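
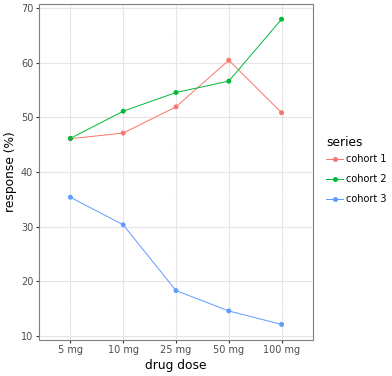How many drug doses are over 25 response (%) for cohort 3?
Above 25: 5 mg, 10 mg.

2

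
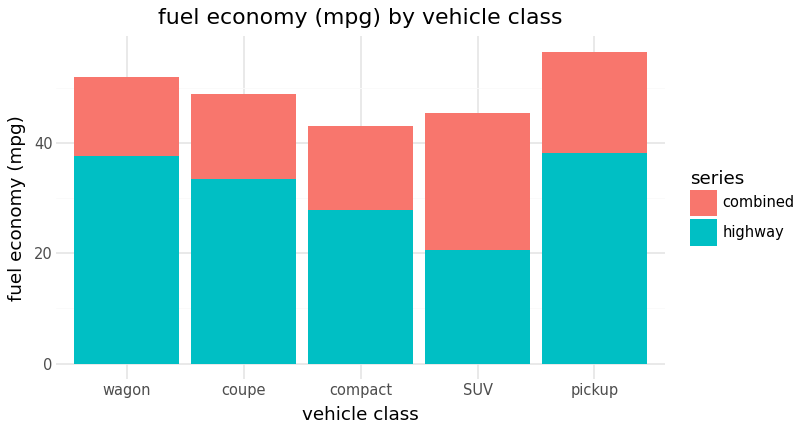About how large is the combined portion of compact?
≈ 15

combined top ≈ 45, bottom ≈ 30; segment ≈ 15.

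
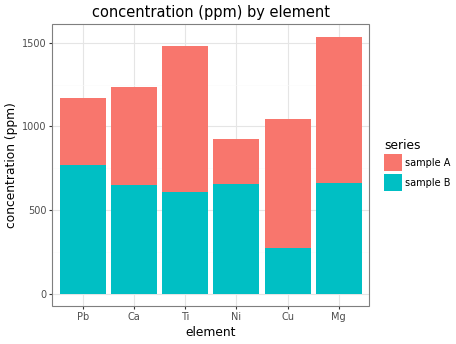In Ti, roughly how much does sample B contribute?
sample B top ≈ 600, bottom ≈ 0; segment ≈ 600.

≈ 600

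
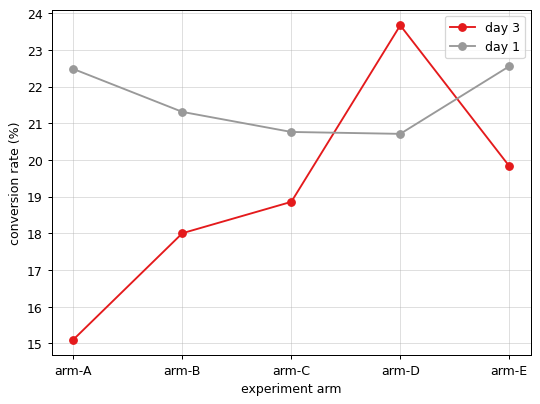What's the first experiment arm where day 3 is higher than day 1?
arm-D

arm-C: day 3 ≈ 19 vs day 1 ≈ 21 (not yet); arm-D: day 3 ≈ 24 vs day 1 ≈ 21 (first crossover).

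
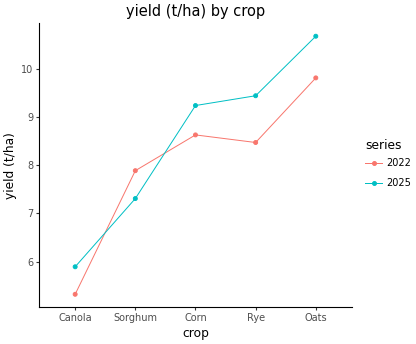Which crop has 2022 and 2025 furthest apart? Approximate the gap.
Rye, ≈ 1.0 t/ha

Rye: 2022 ≈ 8.5, 2025 ≈ 9.5 → gap ≈ 1.0. Next-largest (Oats) is only ≈ 0.5.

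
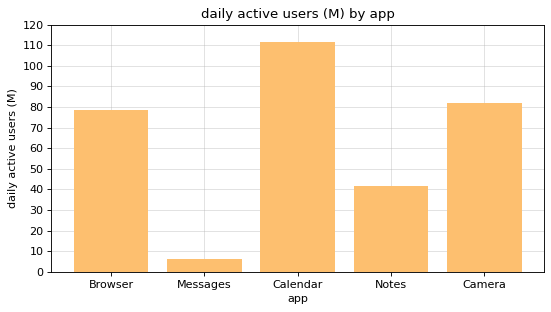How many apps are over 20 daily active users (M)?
4

Above 20: Browser, Calendar, Notes, Camera.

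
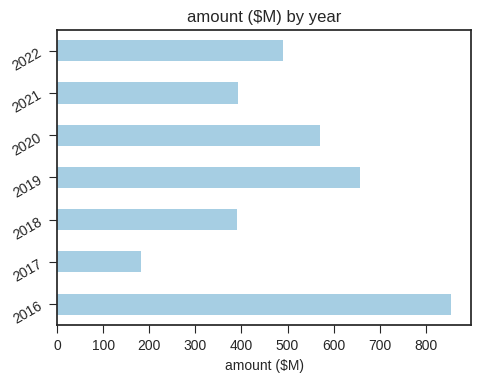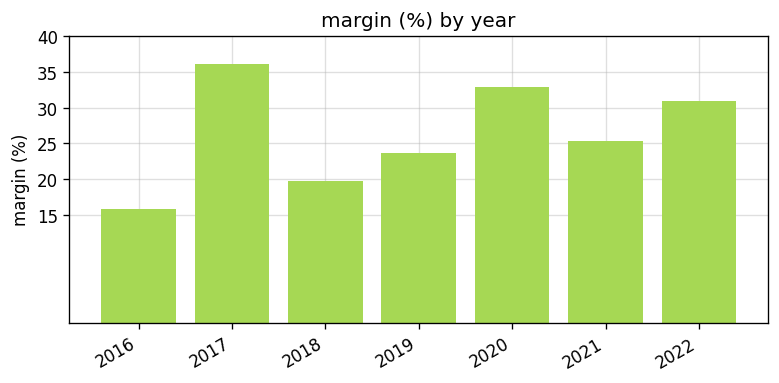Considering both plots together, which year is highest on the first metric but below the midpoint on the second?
2016

Chart 2 median margin (%) ≈ 25; below-median years: 2016, 2018, 2019. Among those, 2016 has the highest amount ($M) (≈ 900).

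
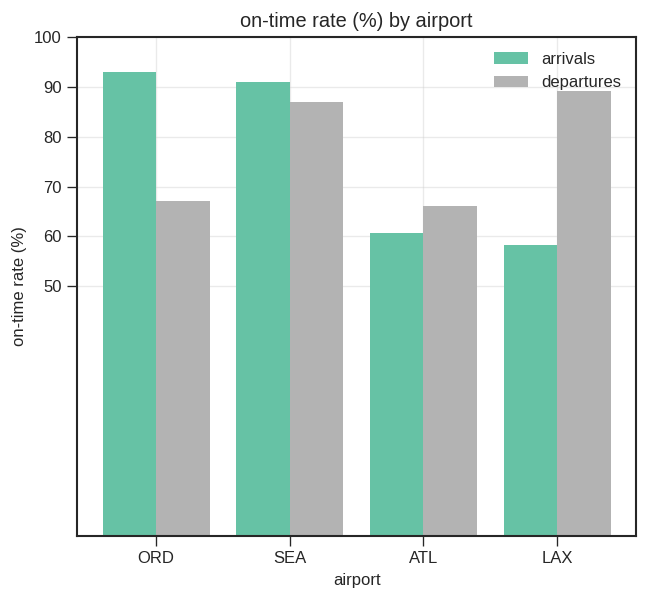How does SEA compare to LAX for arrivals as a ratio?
≈ 1.5×

SEA ≈ 90, LAX ≈ 60; 90/60 ≈ 1.5.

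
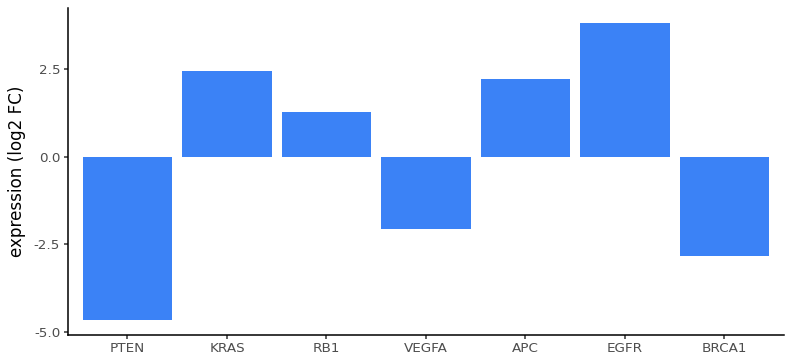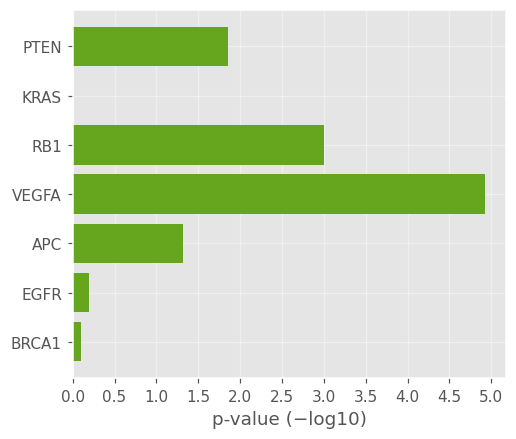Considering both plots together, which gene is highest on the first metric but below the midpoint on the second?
Chart 2 median p-value (−log10) ≈ 1.5; below-median genes: KRAS, EGFR, BRCA1. Among those, EGFR has the highest expression (log2 FC) (≈ 4).

EGFR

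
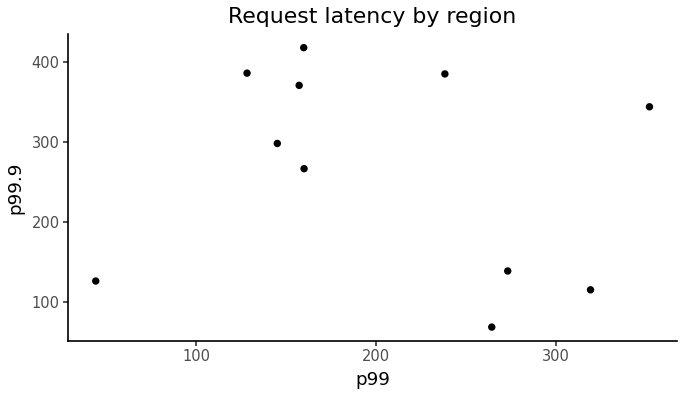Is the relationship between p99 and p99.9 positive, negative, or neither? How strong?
no clear correlation

Points are roughly uncorrelated; weak (|r| ≈ 0.2).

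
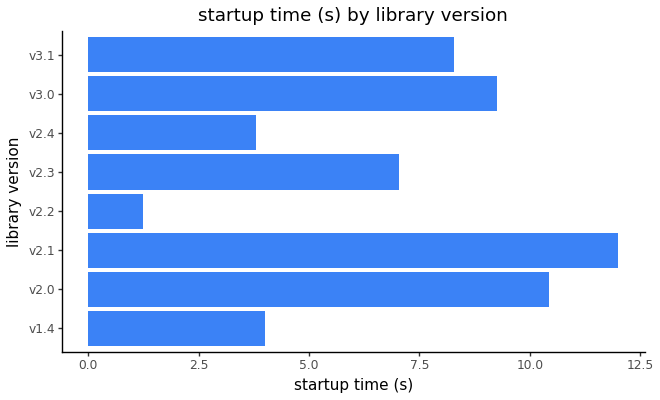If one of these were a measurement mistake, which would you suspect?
v2.2

v2.2 ≈ 1; the rest sit between ≈ 4 and ≈ 12.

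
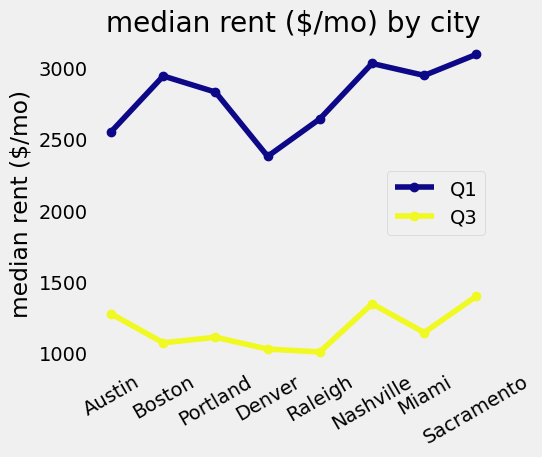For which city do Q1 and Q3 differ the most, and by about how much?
Boston: Q1 ≈ 3000, Q3 ≈ 1000 → gap ≈ 2000. Next-largest (Miami) is only ≈ 1800.

Boston, ≈ 2000 $/mo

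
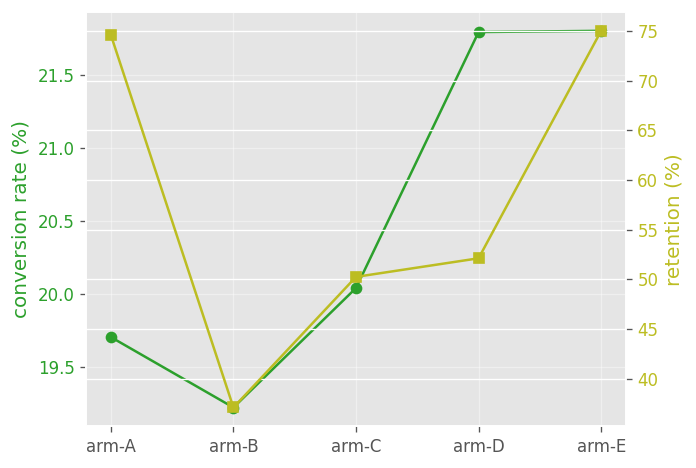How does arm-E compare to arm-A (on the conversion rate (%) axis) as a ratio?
≈ 1.13×

arm-E ≈ 22.0, arm-A ≈ 19.5; 22.0/19.5 ≈ 1.13.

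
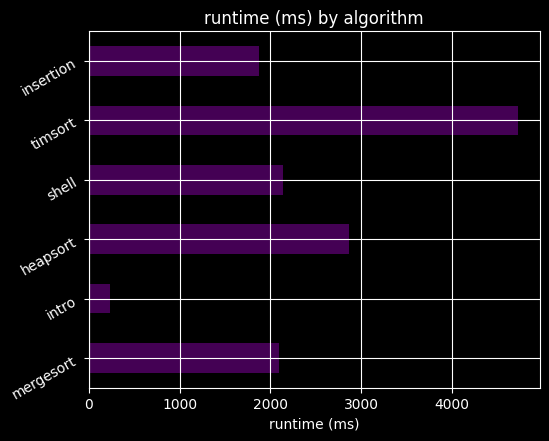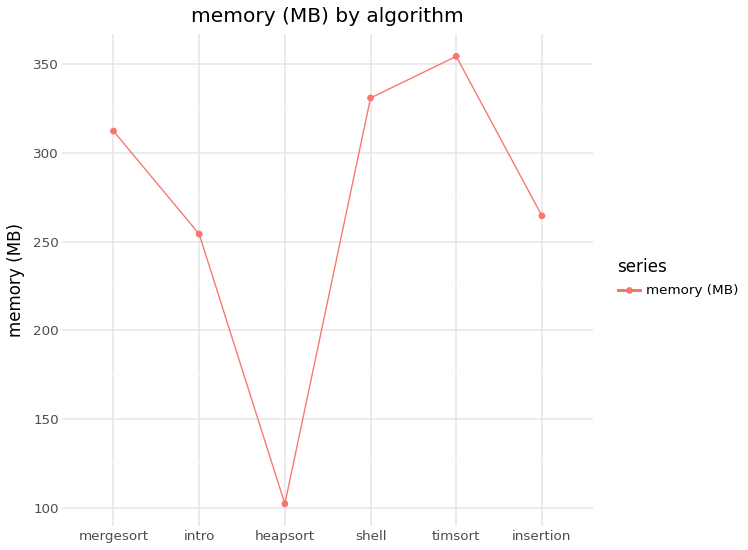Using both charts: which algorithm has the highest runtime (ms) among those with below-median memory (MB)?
Chart 2 median memory (MB) ≈ 300; below-median algorithms: intro, heapsort, insertion. Among those, heapsort has the highest runtime (ms) (≈ 3000).

heapsort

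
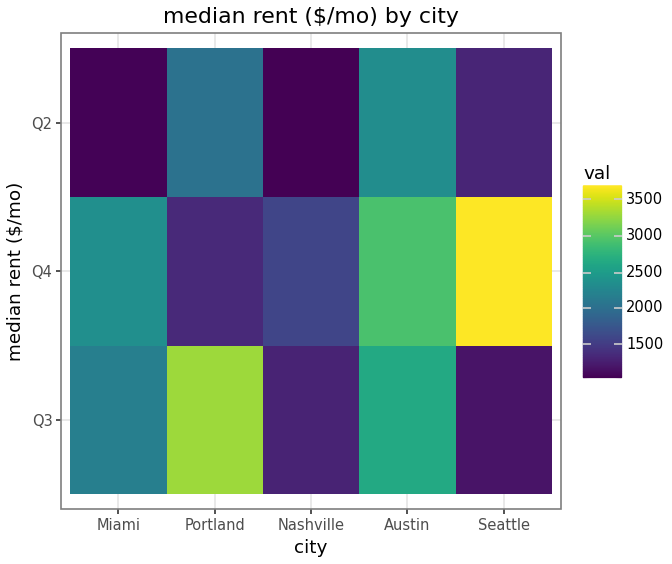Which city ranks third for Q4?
Top 4 for Q4: Seattle ≈ 3500, Austin ≈ 3000, Miami ≈ 2500, Nashville ≈ 1500.

Miami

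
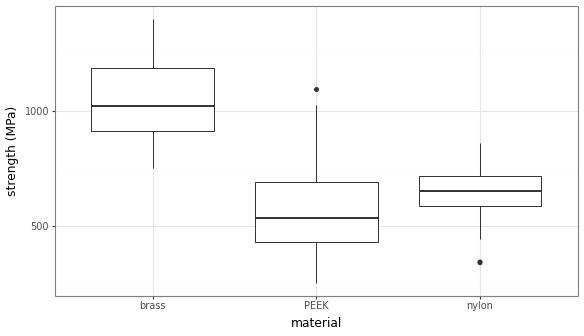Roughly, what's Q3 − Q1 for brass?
Q3 ≈ 1200, Q1 ≈ 900; IQR ≈ 300.

≈ 300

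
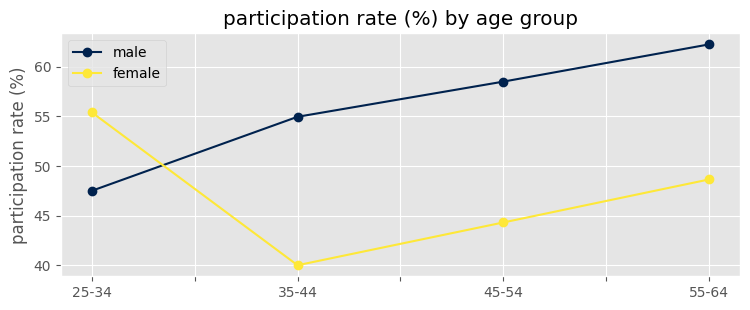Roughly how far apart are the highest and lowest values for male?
Max 55-64 ≈ 62, min 25-34 ≈ 48; range ≈ 14.

≈ 14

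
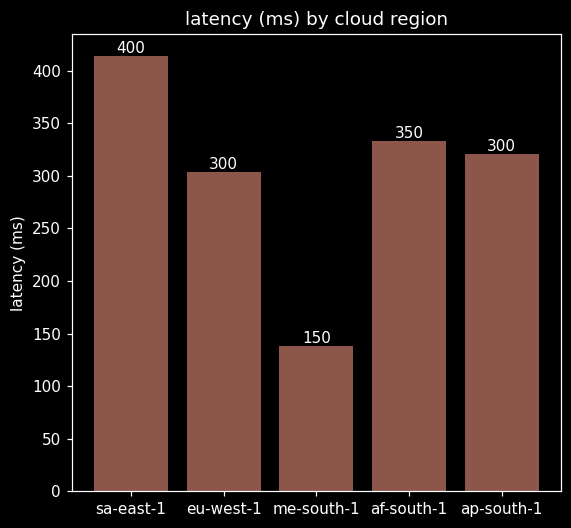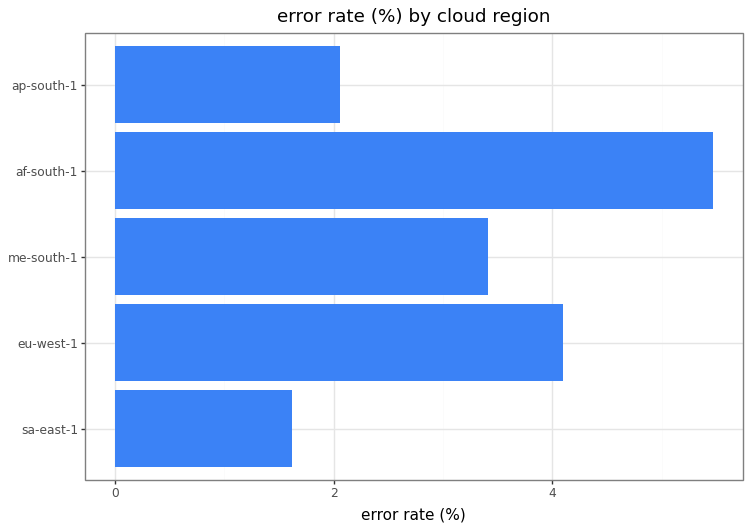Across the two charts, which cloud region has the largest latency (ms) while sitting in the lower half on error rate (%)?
Chart 2 median error rate (%) ≈ 3; below-median cloud regions: sa-east-1, ap-south-1. Among those, sa-east-1 has the highest latency (ms) (≈ 400).

sa-east-1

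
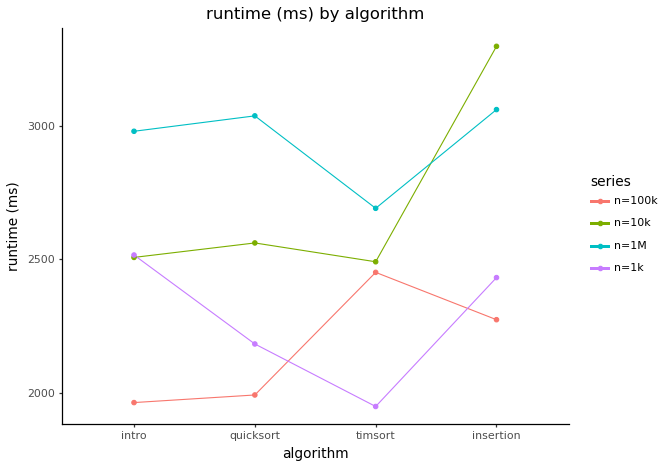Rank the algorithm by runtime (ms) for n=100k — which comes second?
Top 3 for n=100k: timsort ≈ 2400, insertion ≈ 2200, quicksort ≈ 2000.

insertion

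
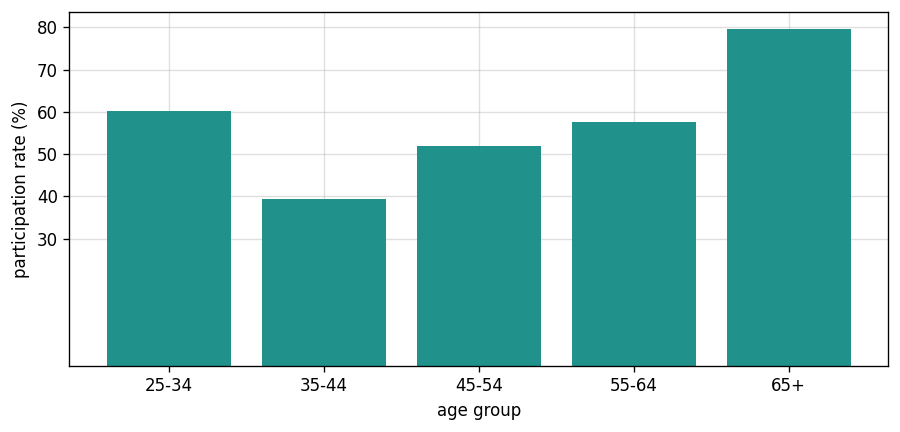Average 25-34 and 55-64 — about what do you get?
(60 + 60) / 2 ≈ 60.

≈ 60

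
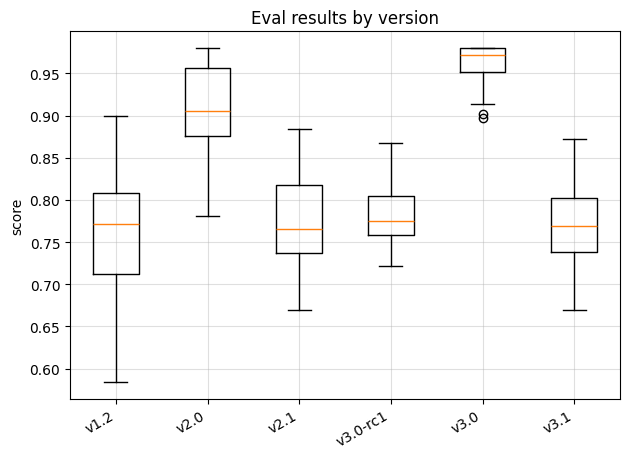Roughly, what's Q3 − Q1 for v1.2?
Q3 ≈ 0.80, Q1 ≈ 0.72; IQR ≈ 0.08.

≈ 0.08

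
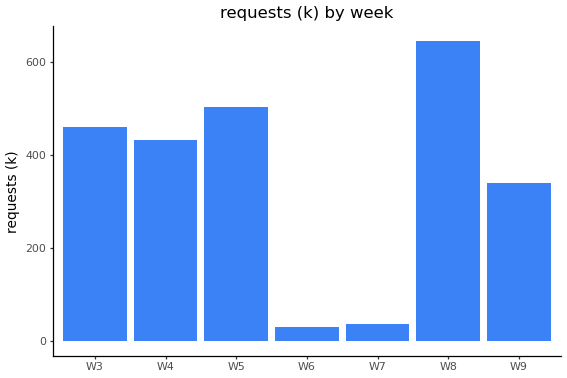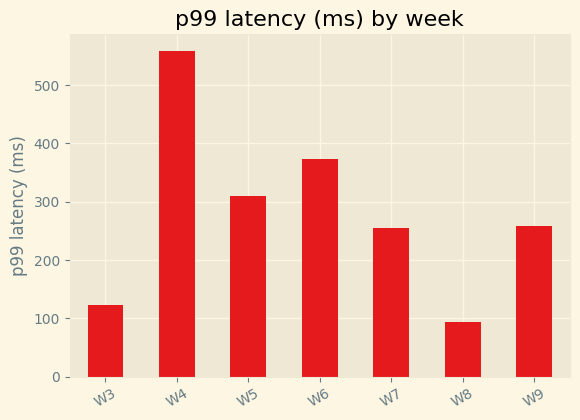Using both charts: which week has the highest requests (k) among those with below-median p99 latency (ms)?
Chart 2 median p99 latency (ms) ≈ 300; below-median weeks: W3, W7, W8. Among those, W8 has the highest requests (k) (≈ 600).

W8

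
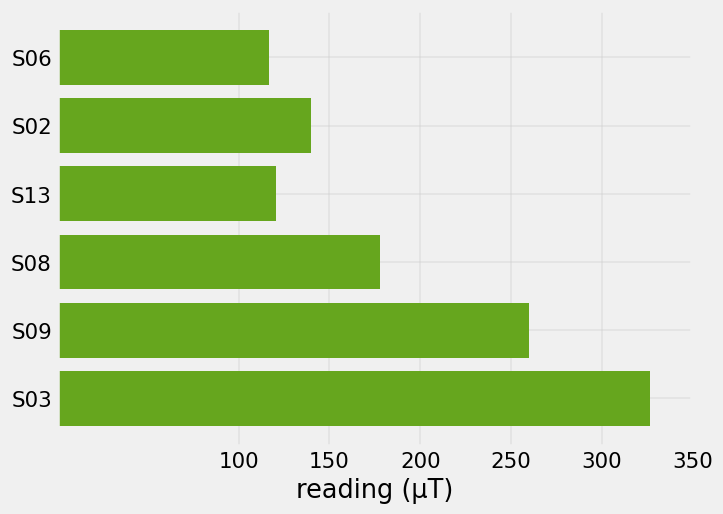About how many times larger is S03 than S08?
≈ 1.75×

S03 ≈ 350, S08 ≈ 200; 350/200 ≈ 1.75.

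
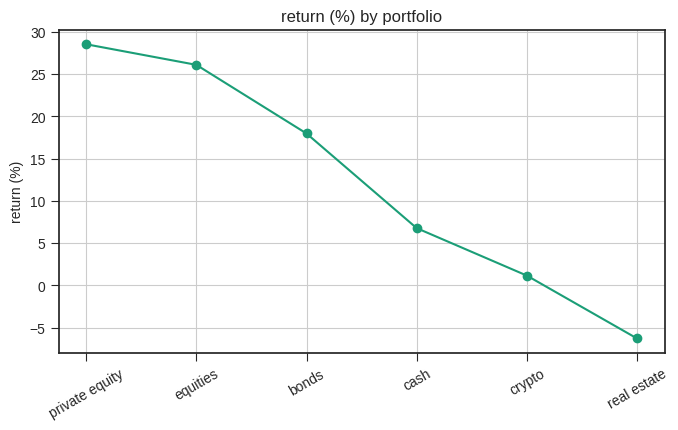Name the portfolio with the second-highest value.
Top 3: private equity ≈ 30, equities ≈ 25, bonds ≈ 20.

equities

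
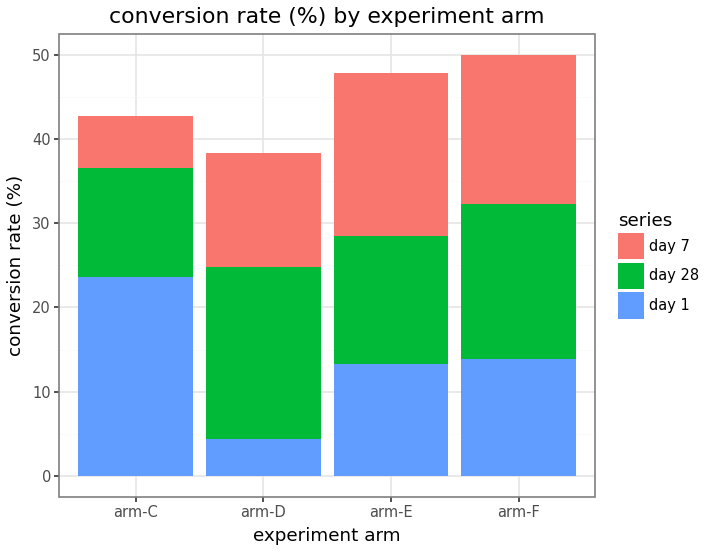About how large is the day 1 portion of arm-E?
day 1 top ≈ 15, bottom ≈ 0; segment ≈ 15.

≈ 15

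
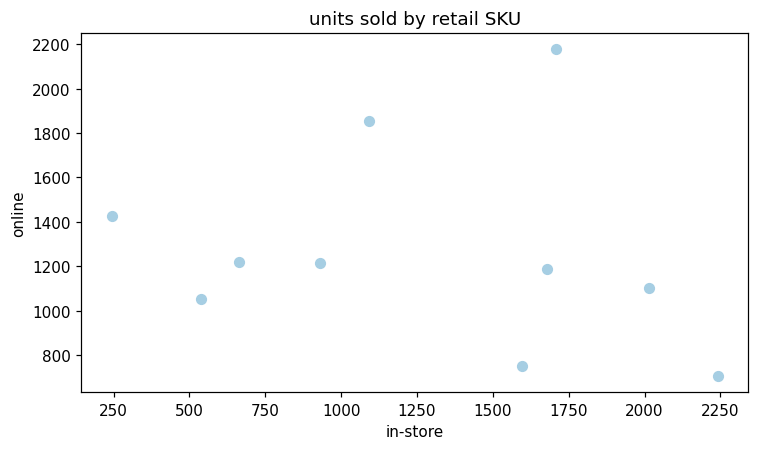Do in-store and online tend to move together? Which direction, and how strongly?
Points are roughly uncorrelated; weak (|r| ≈ 0.2).

no clear correlation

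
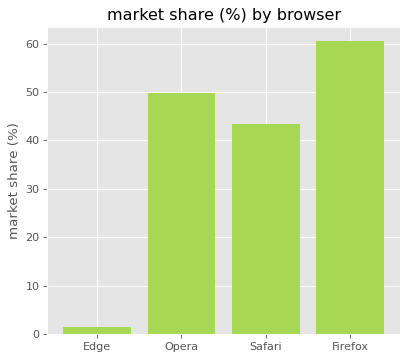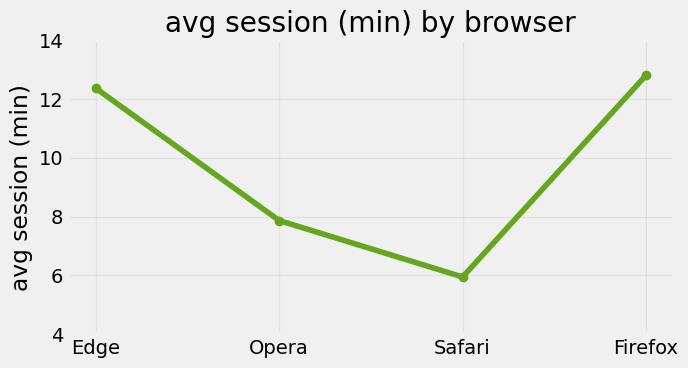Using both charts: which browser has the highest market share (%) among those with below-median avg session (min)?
Opera

Chart 2 median avg session (min) ≈ 10; below-median browsers: Opera, Safari. Among those, Opera has the highest market share (%) (≈ 50).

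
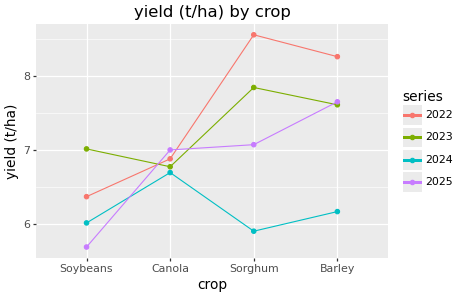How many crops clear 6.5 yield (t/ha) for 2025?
Above 6.5: Canola, Sorghum, Barley.

3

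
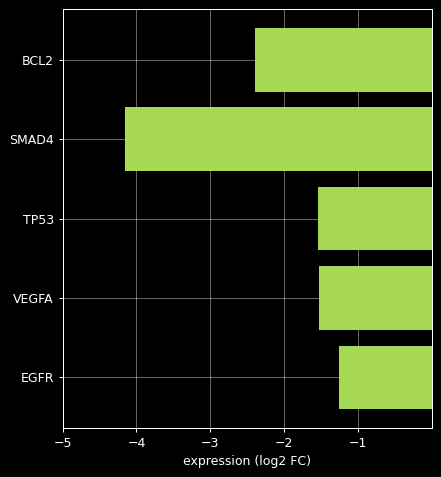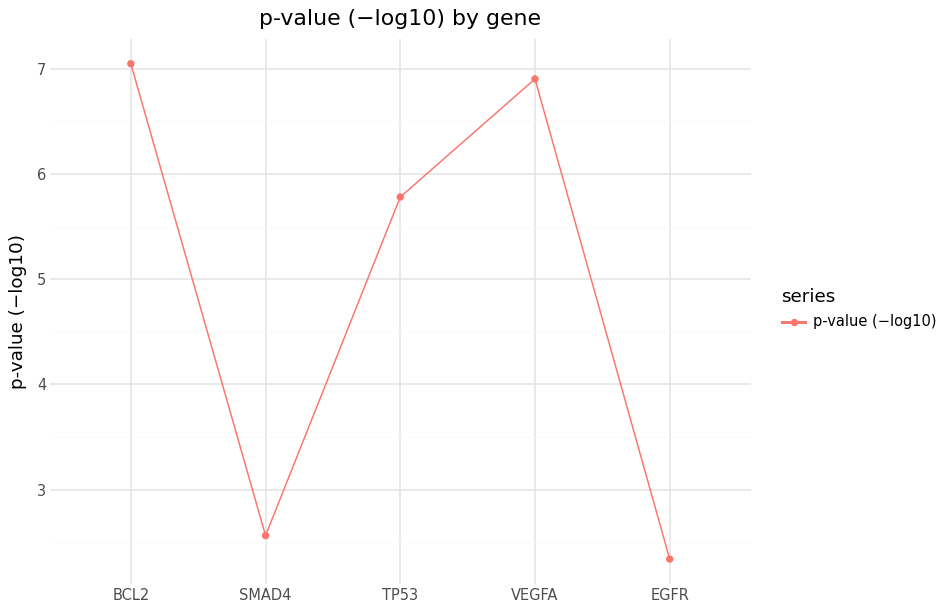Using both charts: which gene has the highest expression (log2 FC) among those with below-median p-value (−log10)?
EGFR

Chart 2 median p-value (−log10) ≈ 6; below-median genes: SMAD4, EGFR. Among those, EGFR has the highest expression (log2 FC) (≈ -1).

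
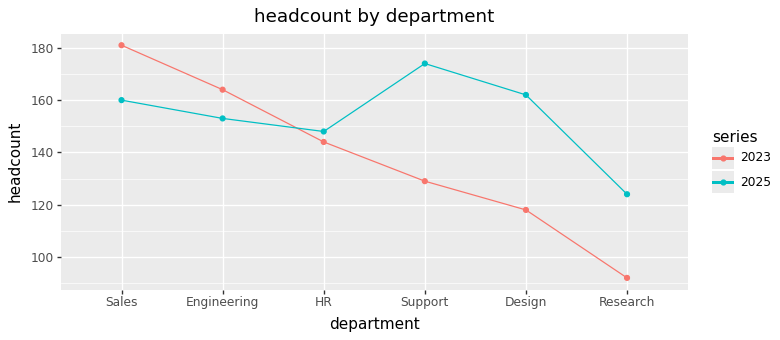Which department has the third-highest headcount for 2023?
Top 4 for 2023: Sales ≈ 180, Engineering ≈ 160, HR ≈ 140, Support ≈ 130.

HR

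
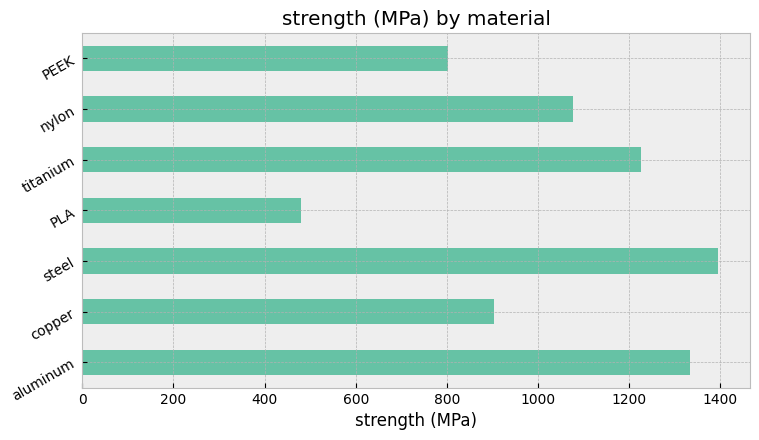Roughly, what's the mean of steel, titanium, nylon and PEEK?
(1400 + 1200 + 1000 + 800) / 4 ≈ 1100.

≈ 1100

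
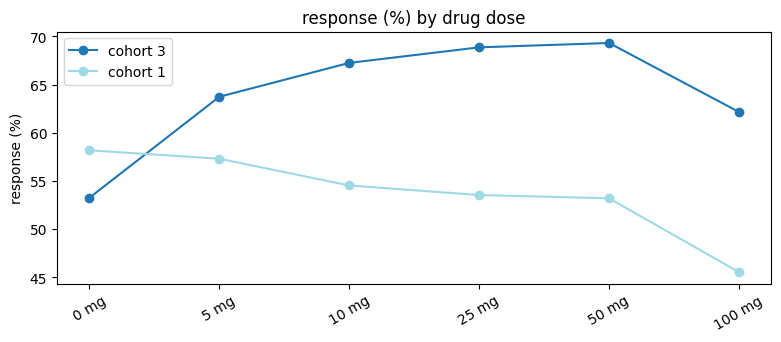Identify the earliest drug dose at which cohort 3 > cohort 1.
5 mg

0 mg: cohort 3 ≈ 54 vs cohort 1 ≈ 58 (not yet); 5 mg: cohort 3 ≈ 64 vs cohort 1 ≈ 58 (first crossover).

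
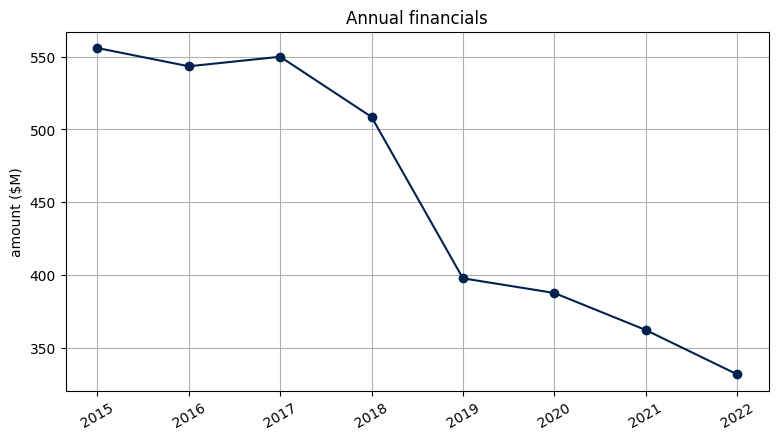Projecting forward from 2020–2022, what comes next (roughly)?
Last three: 380, 360, 340 → slope ≈ -20/step → next ≈ 320.

≈ 320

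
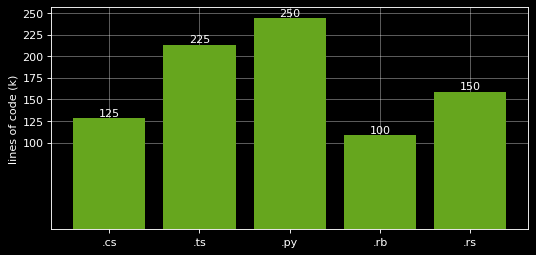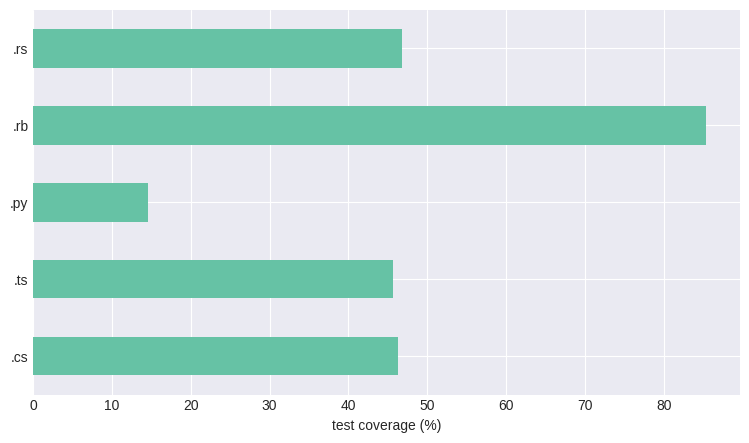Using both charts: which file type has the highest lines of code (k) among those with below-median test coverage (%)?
.py

Chart 2 median test coverage (%) ≈ 50; below-median file types: .ts, .py. Among those, .py has the highest lines of code (k) (≈ 250).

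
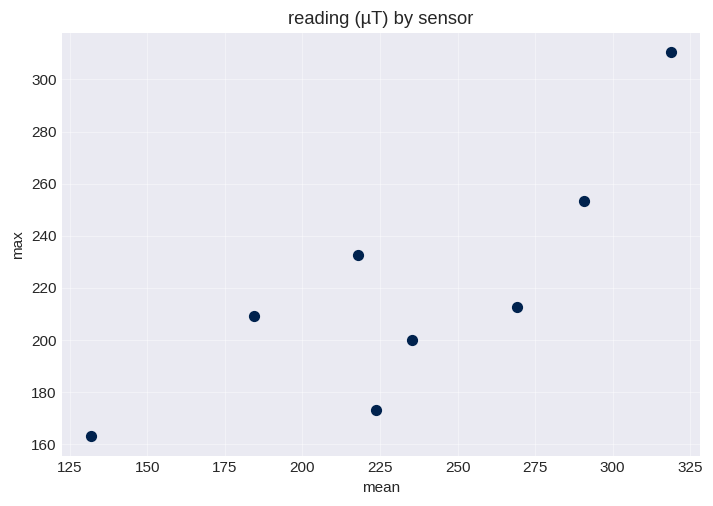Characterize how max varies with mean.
positive, strong

Points are positively correlated; strong (|r| ≈ 0.8).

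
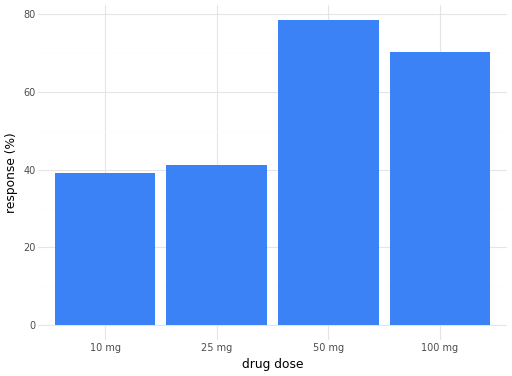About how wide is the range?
≈ 40

Max 50 mg ≈ 80, min 10 mg ≈ 40; range ≈ 40.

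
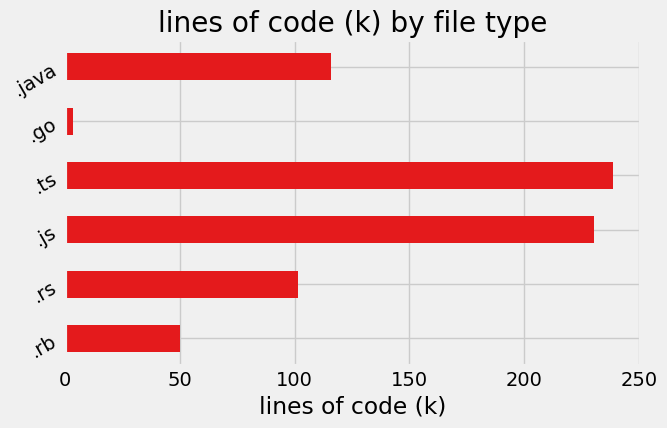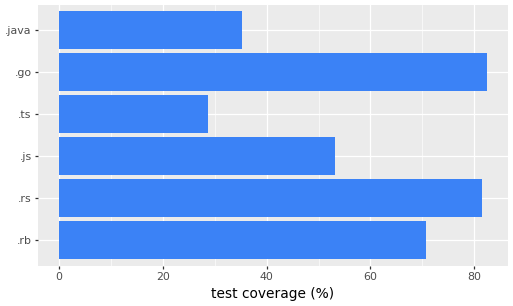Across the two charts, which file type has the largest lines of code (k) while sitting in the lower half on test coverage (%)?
.ts

Chart 2 median test coverage (%) ≈ 60; below-median file types: .js, .ts, .java. Among those, .ts has the highest lines of code (k) (≈ 250).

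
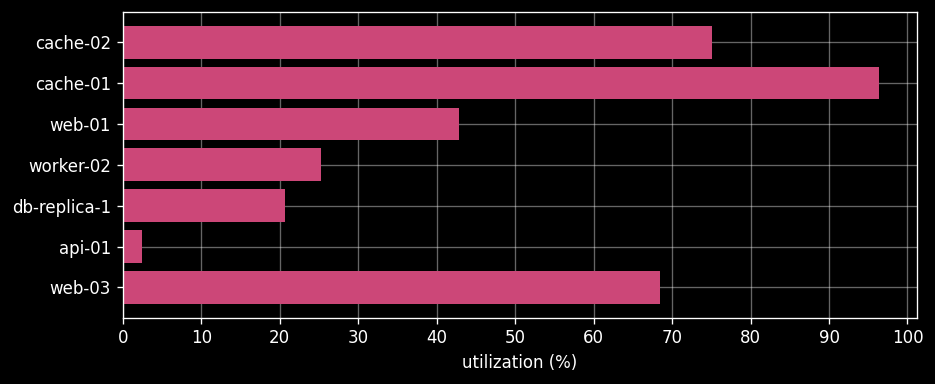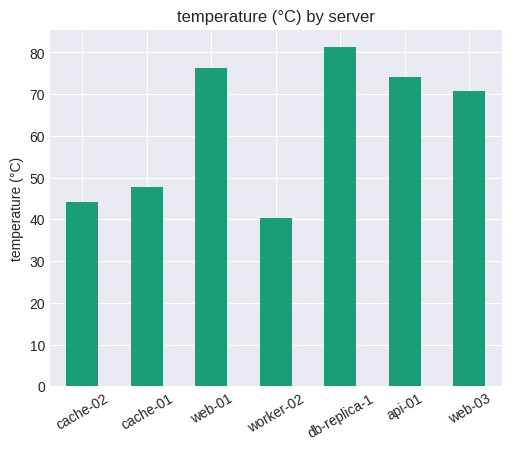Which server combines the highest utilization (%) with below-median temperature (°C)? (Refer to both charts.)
cache-01

Chart 2 median temperature (°C) ≈ 70; below-median servers: cache-02, cache-01, worker-02. Among those, cache-01 has the highest utilization (%) (≈ 100).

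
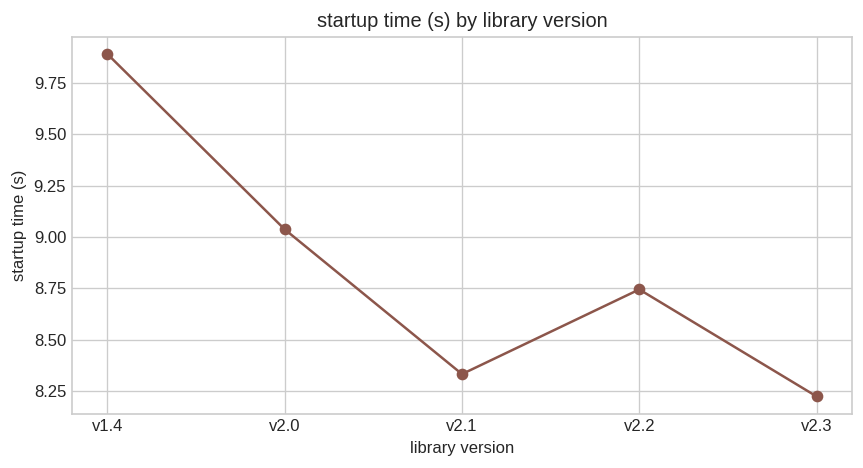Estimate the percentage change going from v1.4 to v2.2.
v1.4 ≈ 9.8, v2.2 ≈ 8.8; (8.8 − 9.8) / 9.8 ≈ -10.2%.

≈ -10.2%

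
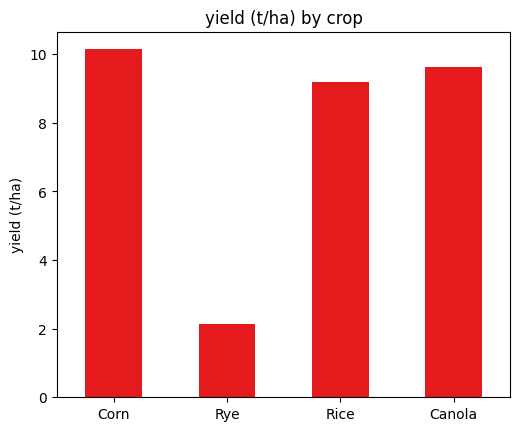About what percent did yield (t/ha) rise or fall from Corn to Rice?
Corn ≈ 10, Rice ≈ 9; (9 − 10) / 10 ≈ -10%.

≈ -10%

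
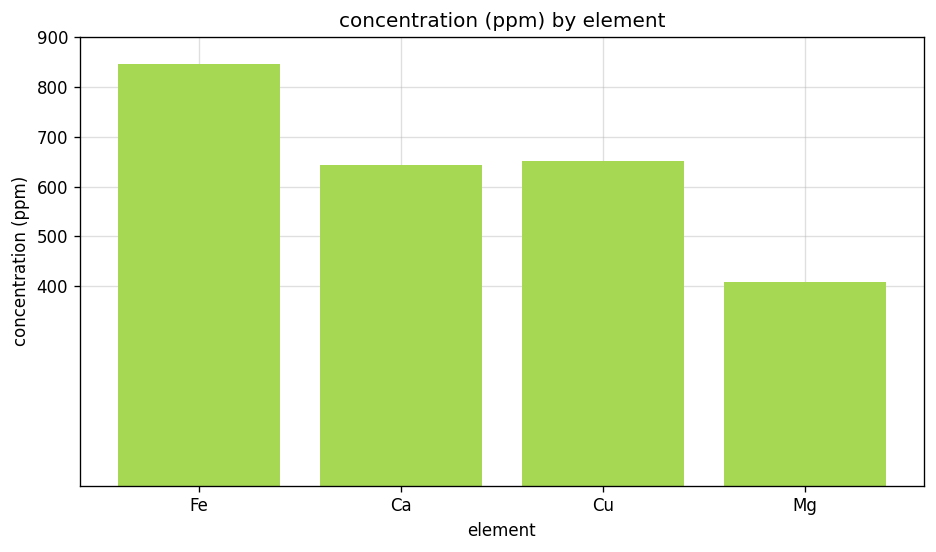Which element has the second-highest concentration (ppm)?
Top 3: Fe ≈ 800, Cu ≈ 700, Ca ≈ 600.

Cu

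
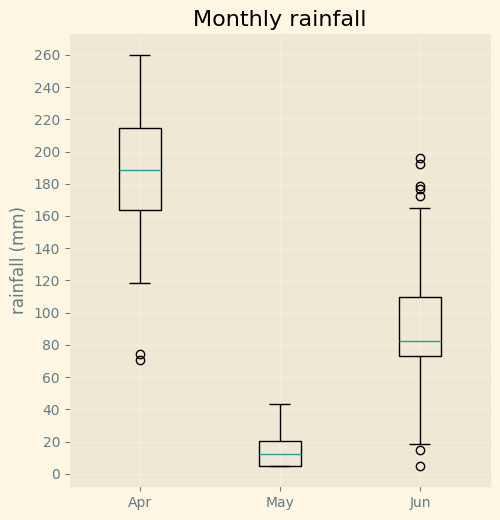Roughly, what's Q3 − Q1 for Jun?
≈ 40

Q3 ≈ 120, Q1 ≈ 80; IQR ≈ 40.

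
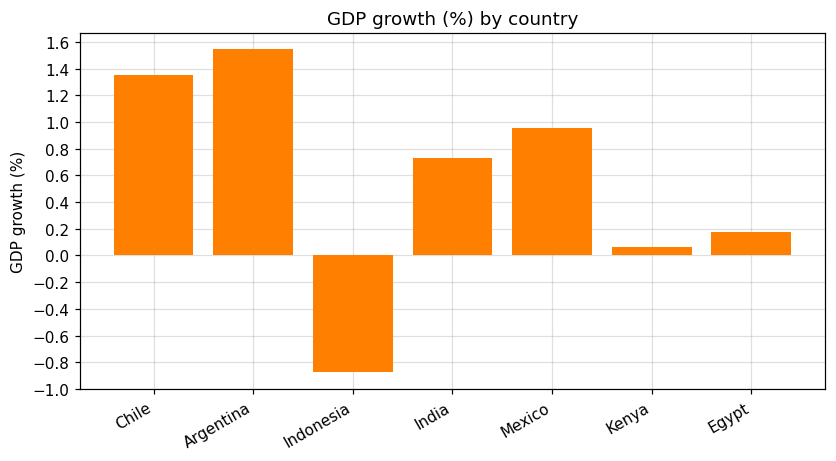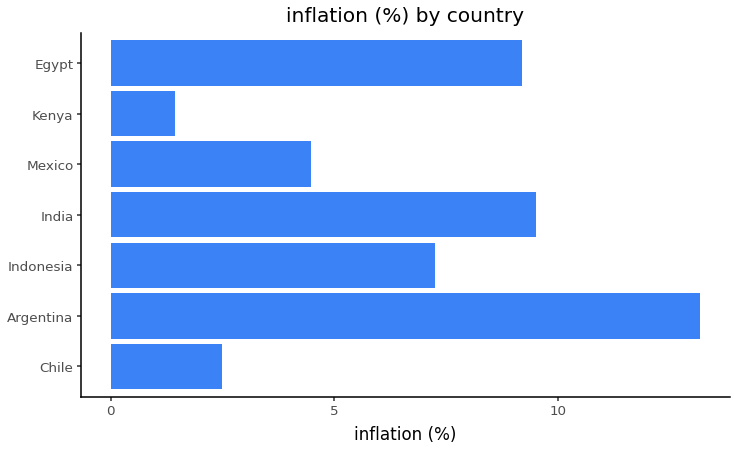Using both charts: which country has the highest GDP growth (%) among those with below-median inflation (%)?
Chart 2 median inflation (%) ≈ 8; below-median countries: Chile, Mexico, Kenya. Among those, Chile has the highest GDP growth (%) (≈ 1.4).

Chile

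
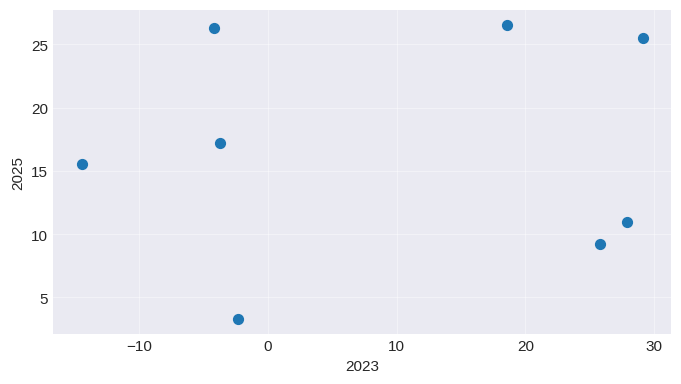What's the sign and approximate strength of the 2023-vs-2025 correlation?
no clear correlation

Points are roughly uncorrelated; weak (|r| ≈ 0.1).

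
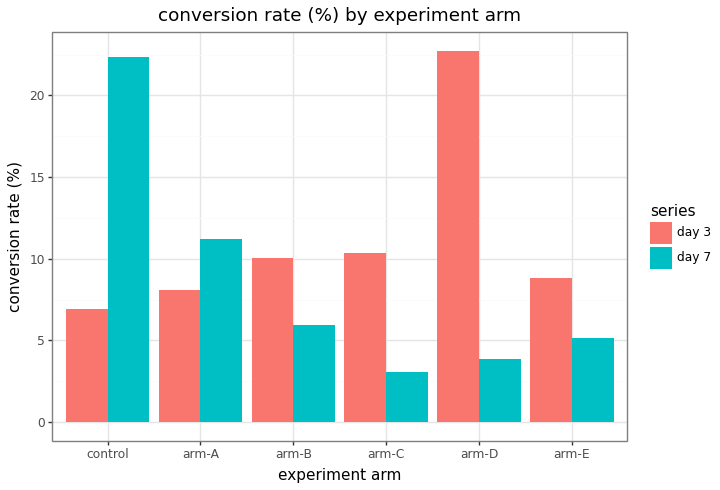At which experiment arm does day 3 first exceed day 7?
arm-A: day 3 ≈ 8 vs day 7 ≈ 12 (not yet); arm-B: day 3 ≈ 10 vs day 7 ≈ 6 (first crossover).

arm-B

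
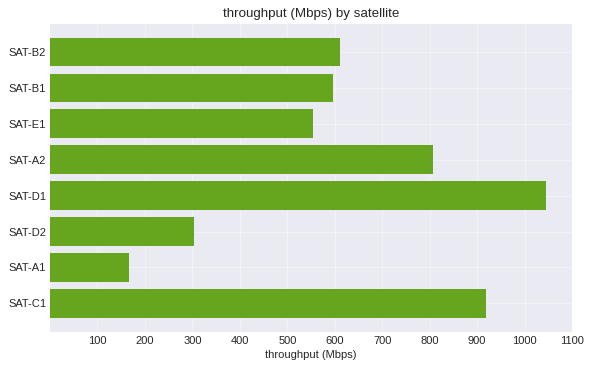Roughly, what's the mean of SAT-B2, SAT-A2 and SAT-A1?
≈ 533

(600 + 800 + 200) / 3 ≈ 533.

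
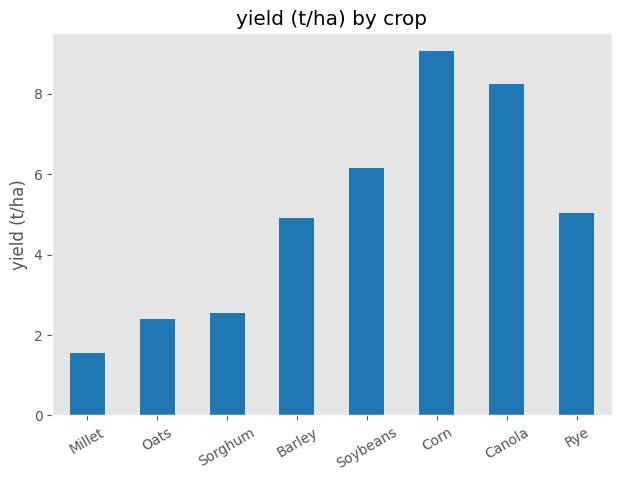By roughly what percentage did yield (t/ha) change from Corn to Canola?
Corn ≈ 9, Canola ≈ 8; (8 − 9) / 9 ≈ -11.1%.

≈ -11.1%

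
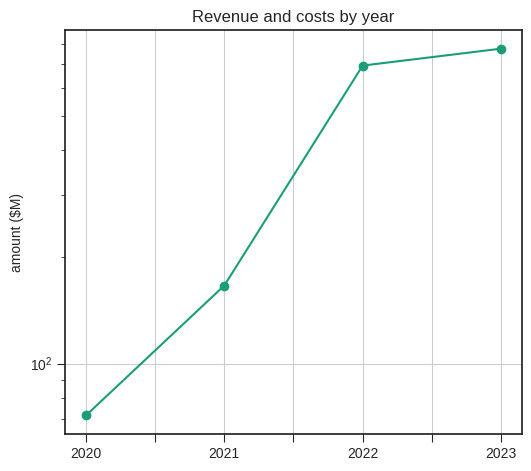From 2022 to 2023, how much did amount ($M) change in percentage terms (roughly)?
≈ +14.3%

2022 ≈ 700, 2023 ≈ 800; (800 − 700) / 700 ≈ +14.3%.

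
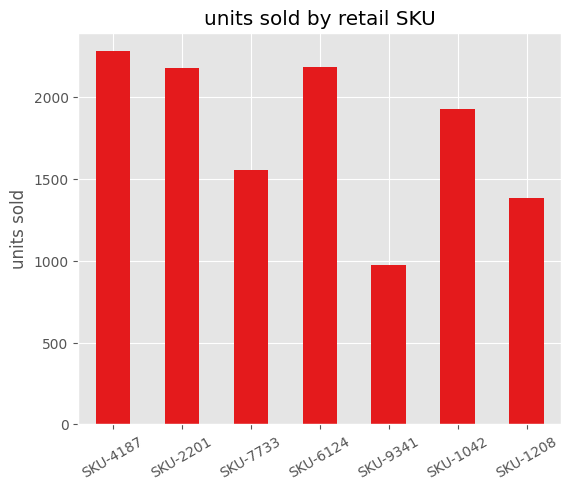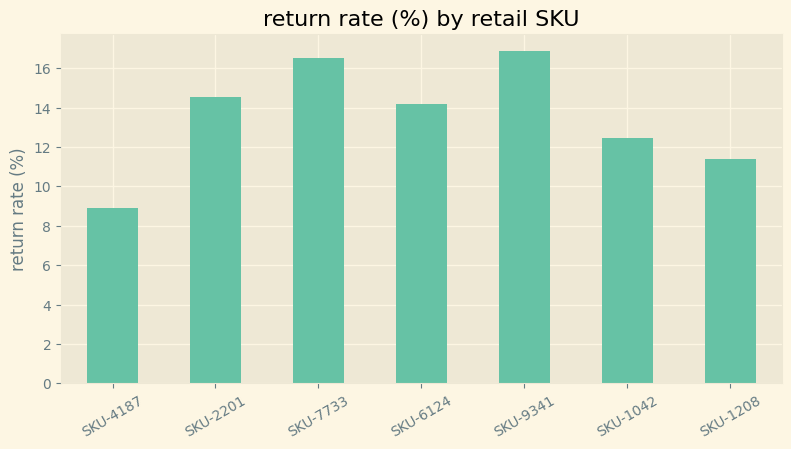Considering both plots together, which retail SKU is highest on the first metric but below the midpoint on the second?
SKU-4187

Chart 2 median return rate (%) ≈ 14; below-median retail SKUs: SKU-4187, SKU-1042, SKU-1208. Among those, SKU-4187 has the highest units sold (≈ 2500).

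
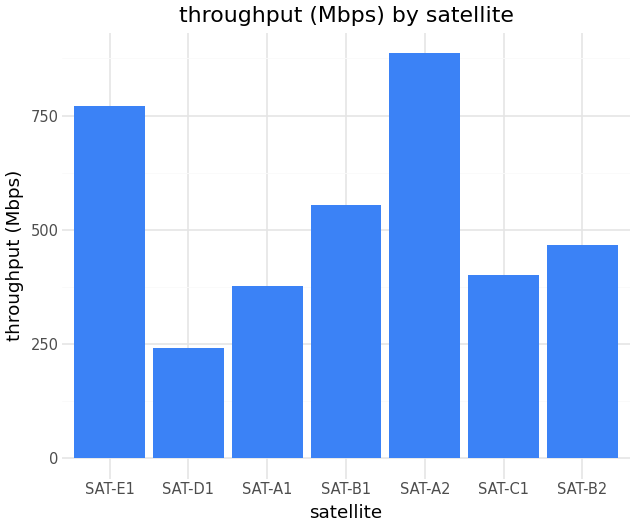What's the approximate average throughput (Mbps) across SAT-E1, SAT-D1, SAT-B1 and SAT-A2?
(800 + 200 + 600 + 900) / 4 ≈ 625.

≈ 625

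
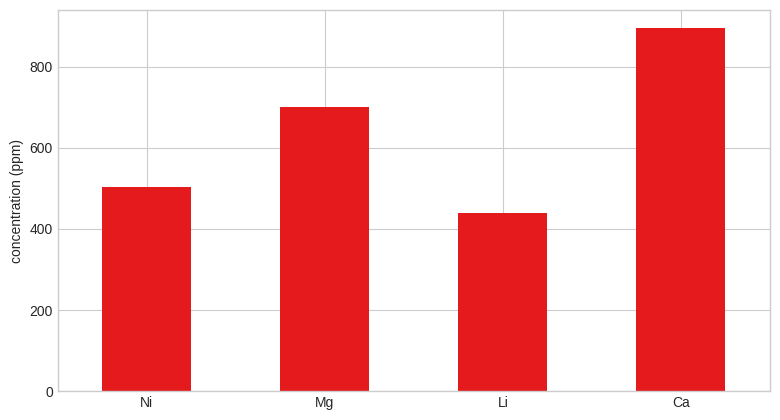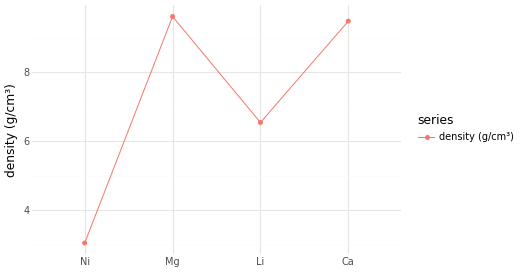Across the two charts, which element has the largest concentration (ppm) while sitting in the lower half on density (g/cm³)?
Ni

Chart 2 median density (g/cm³) ≈ 8; below-median elements: Ni, Li. Among those, Ni has the highest concentration (ppm) (≈ 500).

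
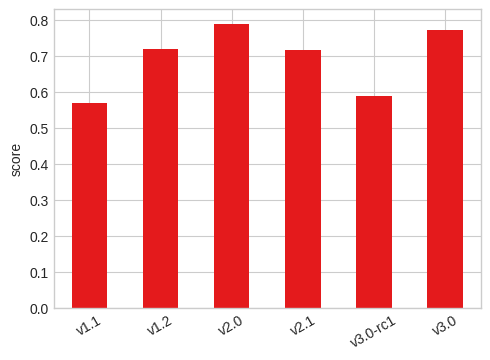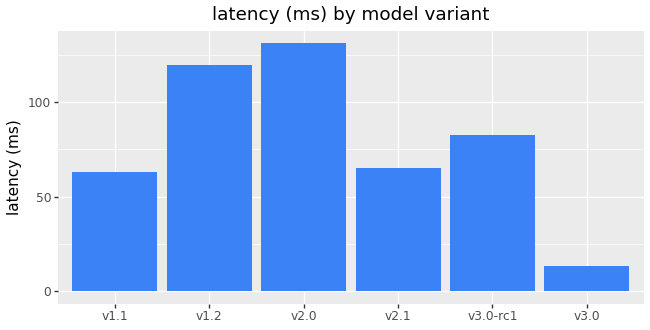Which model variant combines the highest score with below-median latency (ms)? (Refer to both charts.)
Chart 2 median latency (ms) ≈ 80; below-median model variants: v1.1, v2.1, v3.0. Among those, v3.0 has the highest score (≈ 0.8).

v3.0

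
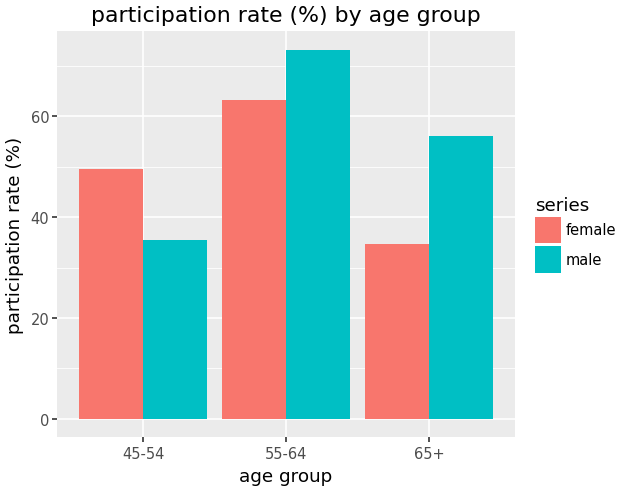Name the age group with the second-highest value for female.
Top 3 for female: 55-64 ≈ 60, 45-54 ≈ 50, 65+ ≈ 30.

45-54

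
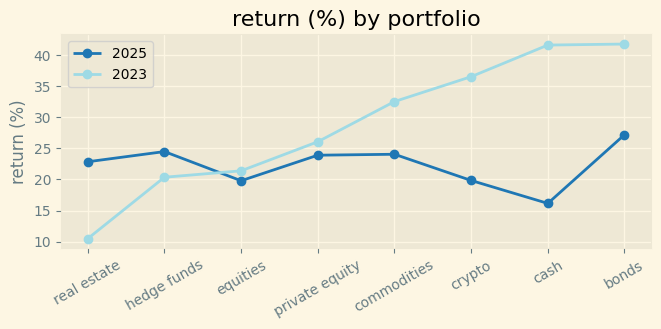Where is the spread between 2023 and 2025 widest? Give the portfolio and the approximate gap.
cash: 2023 ≈ 40, 2025 ≈ 15 → gap ≈ 25. Next-largest (crypto) is only ≈ 15.

cash, ≈ 25 %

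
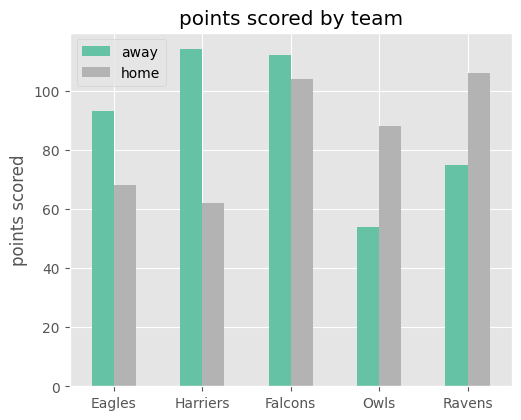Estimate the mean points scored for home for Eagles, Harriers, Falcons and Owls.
(70 + 60 + 100 + 90) / 4 ≈ 80.

≈ 80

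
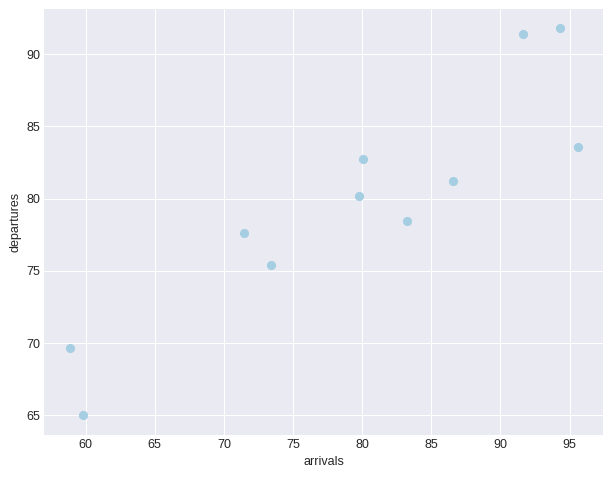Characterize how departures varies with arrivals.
positive, strong

Points are positively correlated; strong (|r| ≈ 0.9).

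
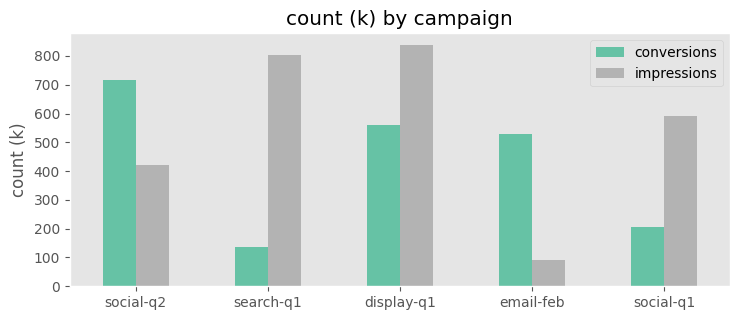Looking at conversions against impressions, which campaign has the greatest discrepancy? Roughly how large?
search-q1: conversions ≈ 100, impressions ≈ 800 → gap ≈ 700. Next-largest (email-feb) is only ≈ 400.

search-q1, ≈ 700 k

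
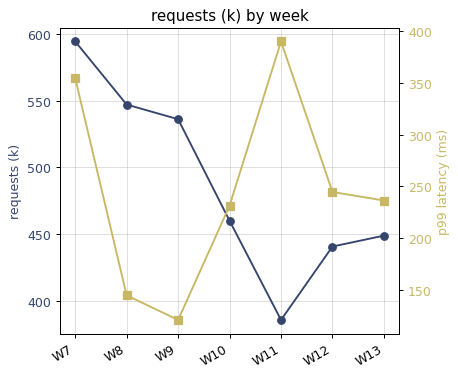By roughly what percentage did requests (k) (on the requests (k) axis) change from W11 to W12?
W11 ≈ 380, W12 ≈ 440; (440 − 380) / 380 ≈ +15.8%.

≈ +15.8%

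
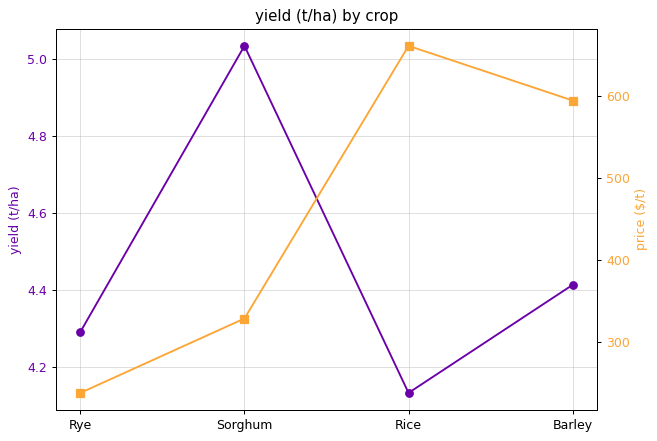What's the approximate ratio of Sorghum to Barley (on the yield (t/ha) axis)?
Sorghum ≈ 5.0, Barley ≈ 4.4; 5.0/4.4 ≈ 1.14.

≈ 1.14×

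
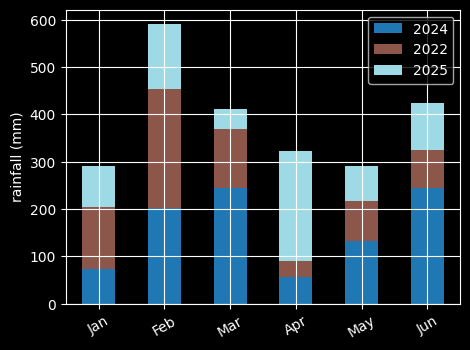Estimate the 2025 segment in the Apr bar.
2025 top ≈ 300, bottom ≈ 100; segment ≈ 200.

≈ 200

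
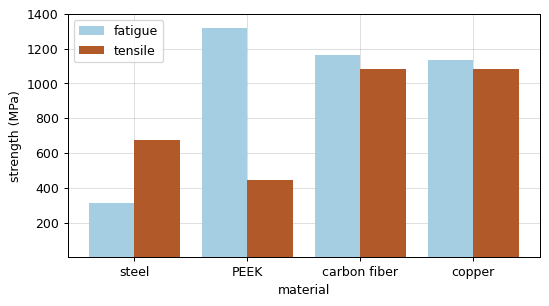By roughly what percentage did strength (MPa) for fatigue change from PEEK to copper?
≈ -14.3%

PEEK ≈ 1400, copper ≈ 1200; (1200 − 1400) / 1400 ≈ -14.3%.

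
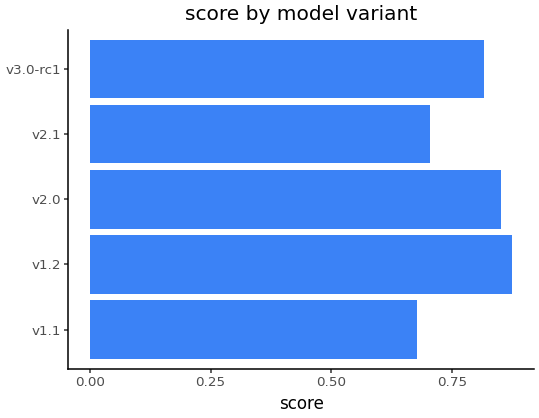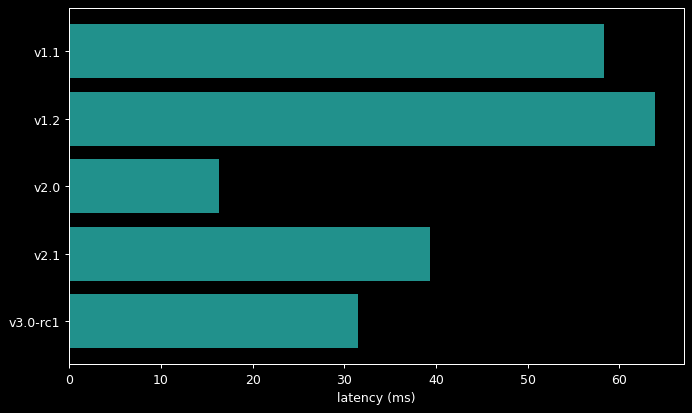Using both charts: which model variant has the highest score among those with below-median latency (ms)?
Chart 2 median latency (ms) ≈ 40; below-median model variants: v2.0, v3.0-rc1. Among those, v2.0 has the highest score (≈ 0.9).

v2.0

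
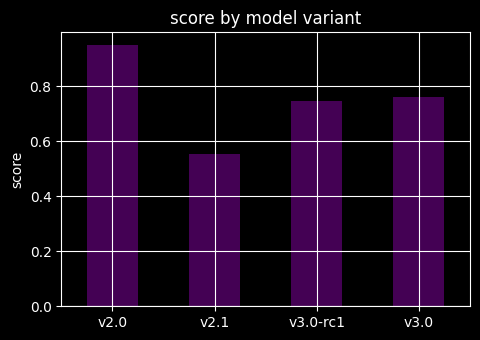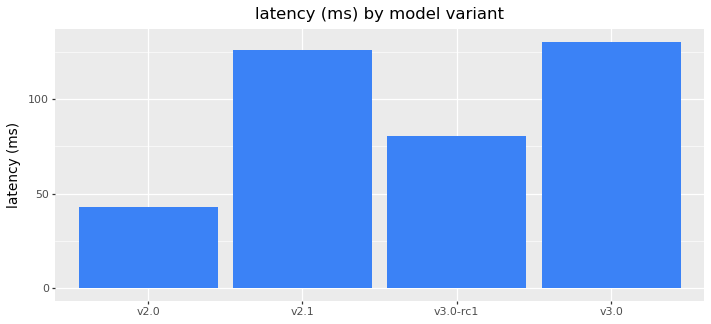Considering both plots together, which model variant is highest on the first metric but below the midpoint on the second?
v2.0

Chart 2 median latency (ms) ≈ 100; below-median model variants: v2.0, v3.0-rc1. Among those, v2.0 has the highest score (≈ 0.9).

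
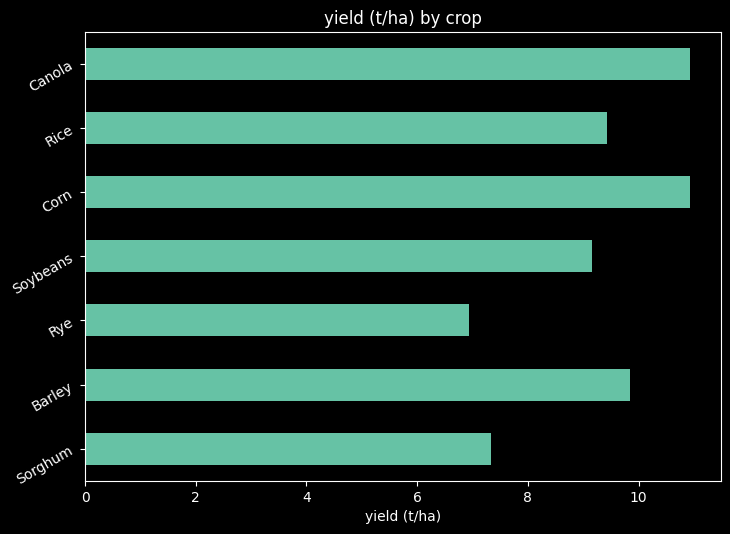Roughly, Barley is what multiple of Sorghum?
Barley ≈ 10, Sorghum ≈ 7; 10/7 ≈ 1.43.

≈ 1.43×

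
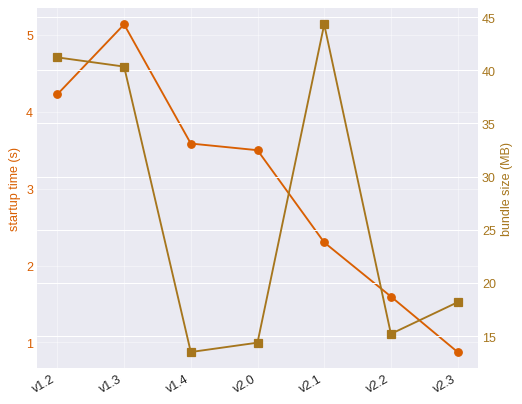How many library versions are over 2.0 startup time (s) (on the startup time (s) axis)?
5

Above 2.0: v1.2, v1.3, v1.4, v2.0, v2.1.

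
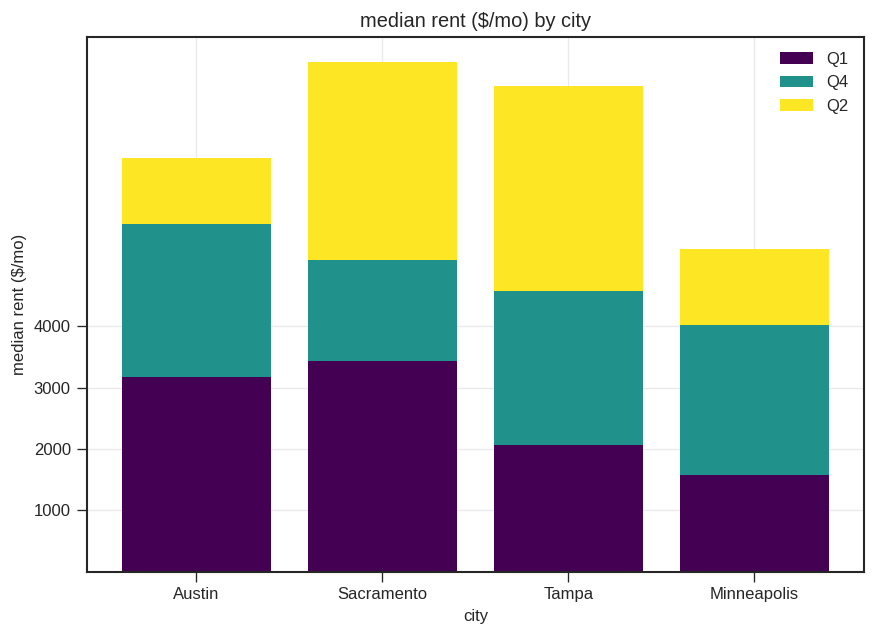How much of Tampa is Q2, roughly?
Q2 top ≈ 8000, bottom ≈ 5000; segment ≈ 3000.

≈ 3000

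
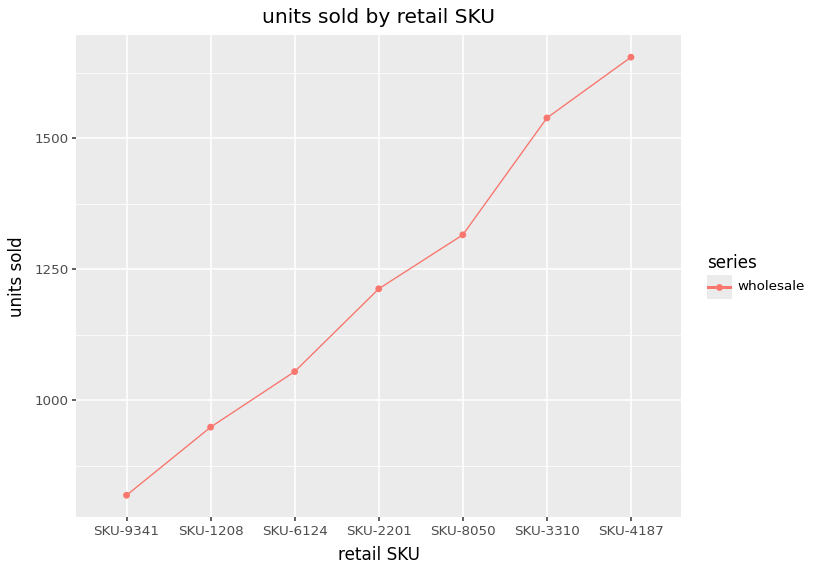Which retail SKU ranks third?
Top 4: SKU-4187 ≈ 1700, SKU-3310 ≈ 1500, SKU-8050 ≈ 1300, SKU-2201 ≈ 1200.

SKU-8050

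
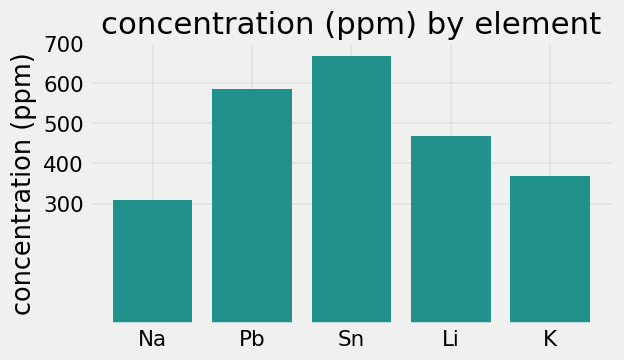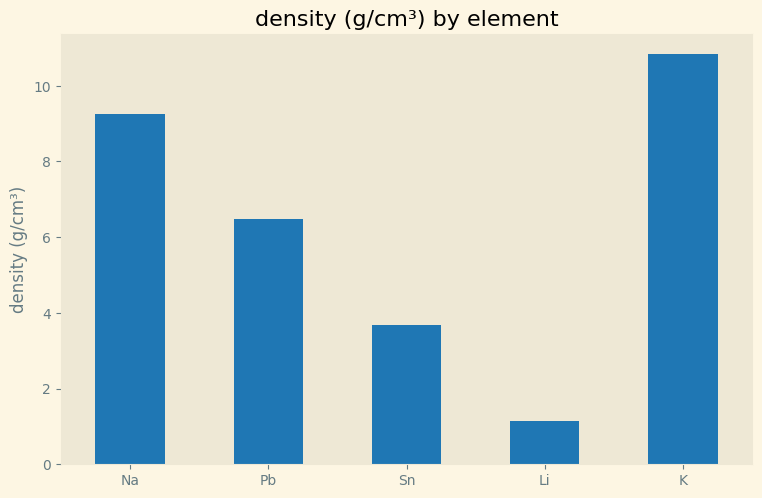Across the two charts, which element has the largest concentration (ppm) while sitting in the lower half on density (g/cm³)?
Chart 2 median density (g/cm³) ≈ 6; below-median elements: Sn, Li. Among those, Sn has the highest concentration (ppm) (≈ 700).

Sn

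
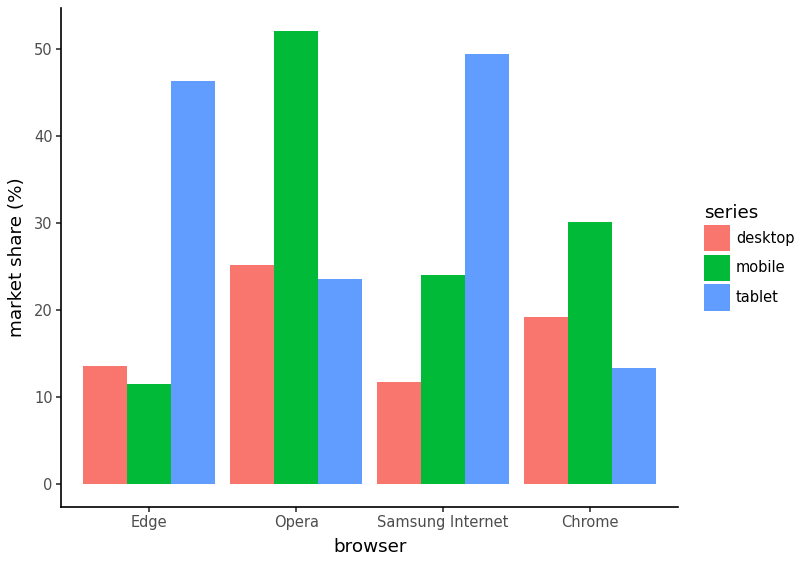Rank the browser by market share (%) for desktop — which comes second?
Chrome

Top 3 for desktop: Opera ≈ 25, Chrome ≈ 20, Edge ≈ 15.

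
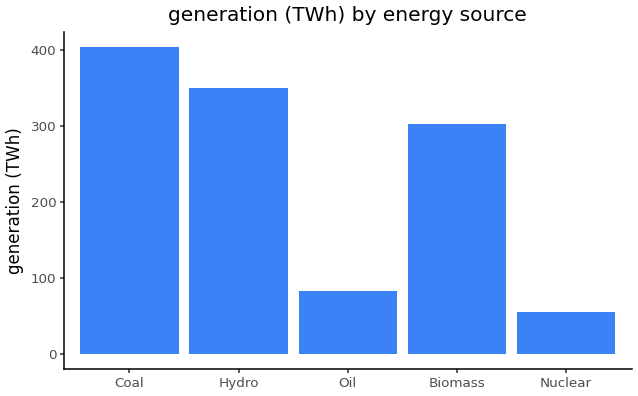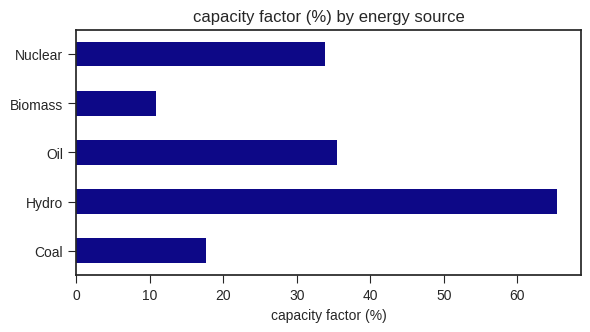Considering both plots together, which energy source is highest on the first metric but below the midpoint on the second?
Chart 2 median capacity factor (%) ≈ 30; below-median energy sources: Coal, Biomass. Among those, Coal has the highest generation (TWh) (≈ 400).

Coal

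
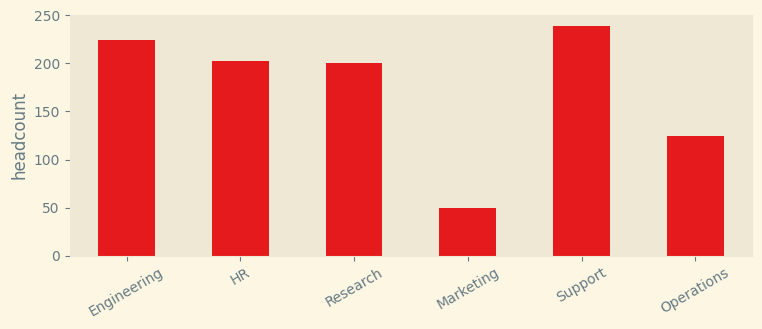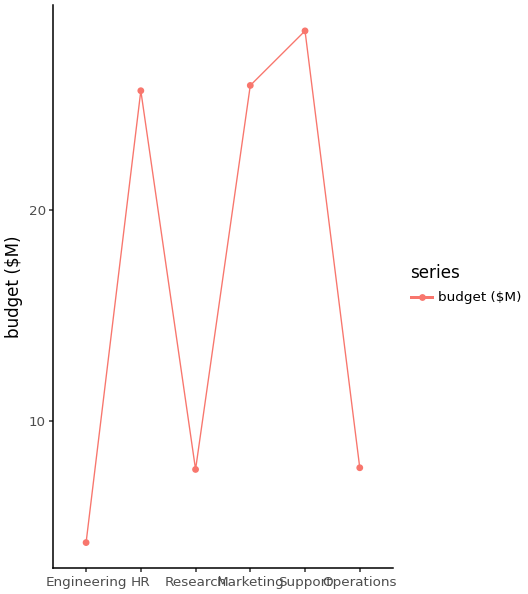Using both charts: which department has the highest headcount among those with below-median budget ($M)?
Chart 2 median budget ($M) ≈ 15; below-median departments: Engineering, Research, Operations. Among those, Engineering has the highest headcount (≈ 225).

Engineering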